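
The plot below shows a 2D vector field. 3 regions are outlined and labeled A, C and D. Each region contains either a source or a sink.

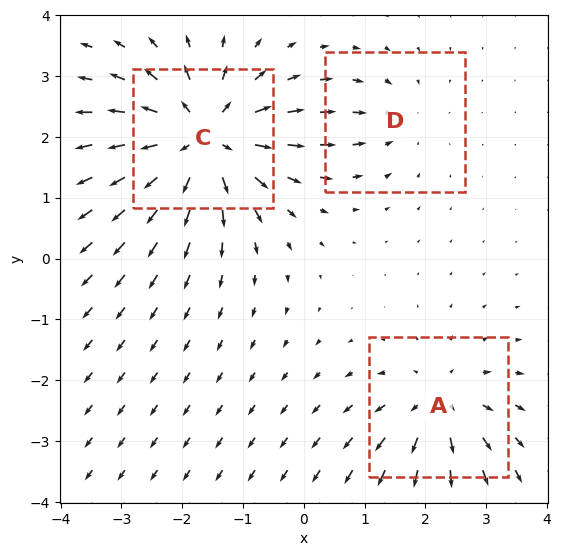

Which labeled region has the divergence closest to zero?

D

Divergence at each region's feature centre — A: about +4, C: about +6, D: about -2. Region D is closest to zero.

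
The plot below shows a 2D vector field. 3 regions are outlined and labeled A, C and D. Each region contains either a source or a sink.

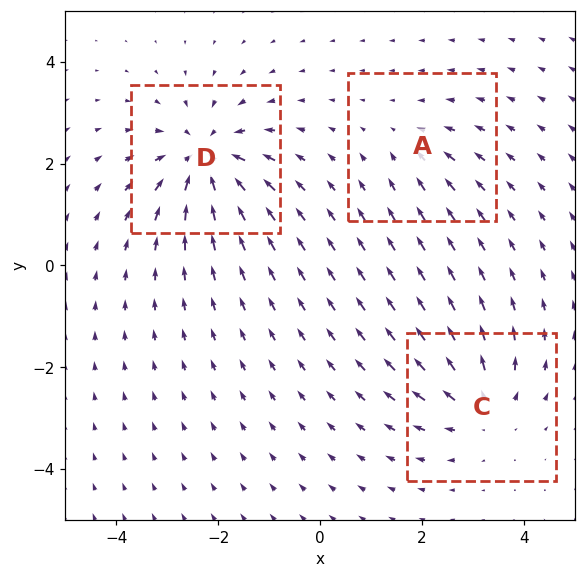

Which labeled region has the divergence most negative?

Divergence at each region's feature centre — A: about -2, C: about +4, D: about -5. Region D is most negative.

D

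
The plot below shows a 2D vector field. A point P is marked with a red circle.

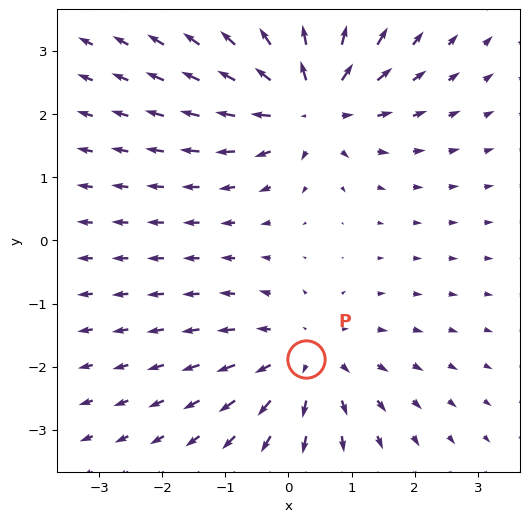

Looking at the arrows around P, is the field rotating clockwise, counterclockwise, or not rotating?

not rotating

Near P at (0.3, -1.9) the arrows show no circulation. The curl there is ≈0.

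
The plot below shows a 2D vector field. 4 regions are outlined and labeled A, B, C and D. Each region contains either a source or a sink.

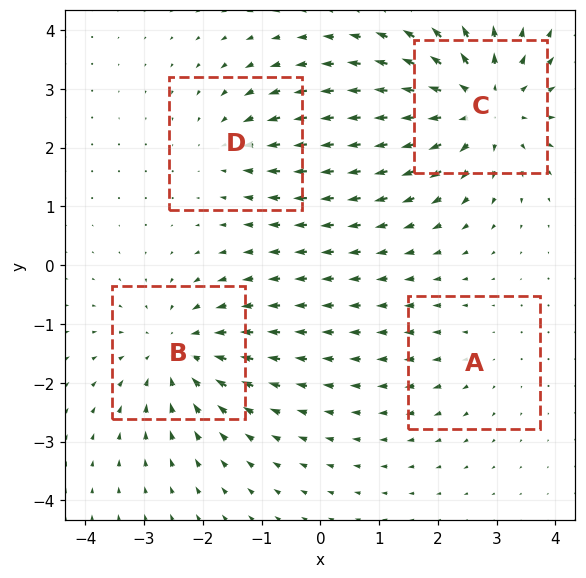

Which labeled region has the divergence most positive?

Divergence at each region's feature centre — A: about +2, B: about -5, C: about +6, D: about -3. Region C is most positive.

C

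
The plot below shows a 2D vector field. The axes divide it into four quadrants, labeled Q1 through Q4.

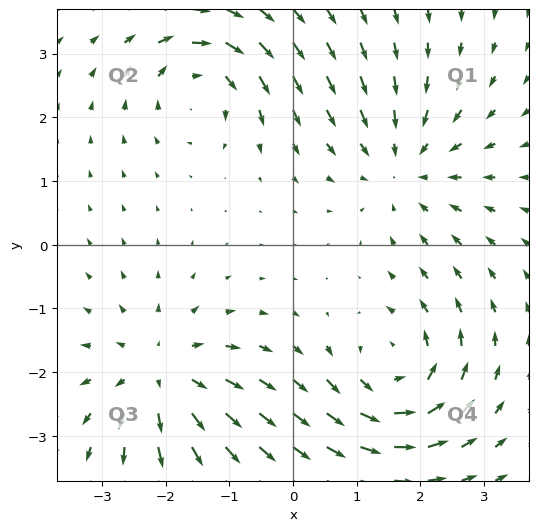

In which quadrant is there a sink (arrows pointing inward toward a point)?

Q1

The sink sits at approximately (1.7, 1.2), which lies in quadrant Q1. The divergence there is about -4, negative as expected for a sink.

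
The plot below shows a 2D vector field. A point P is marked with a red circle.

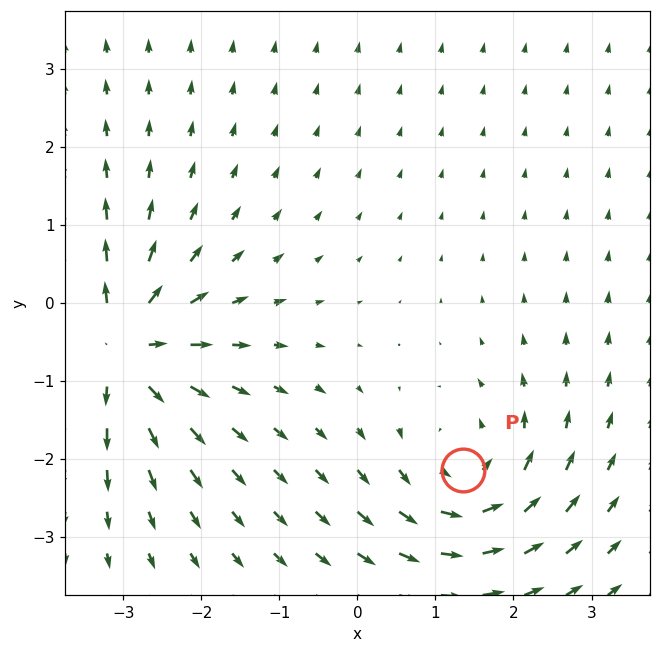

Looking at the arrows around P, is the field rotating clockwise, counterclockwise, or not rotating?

Near P at (1.4, -2.1) the arrows circulate counterclockwise. The curl (z-component) there is about +3; positive curl means counterclockwise rotation.

counterclockwise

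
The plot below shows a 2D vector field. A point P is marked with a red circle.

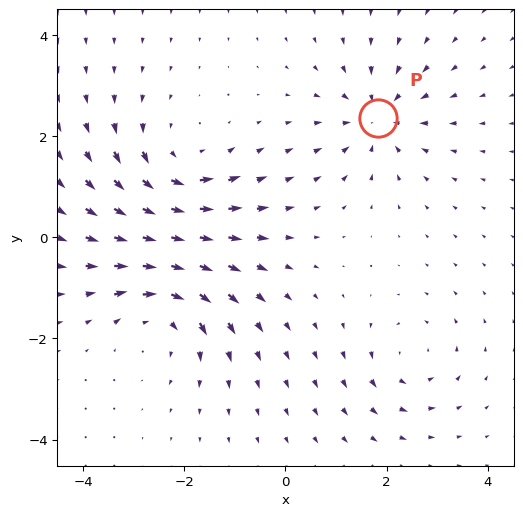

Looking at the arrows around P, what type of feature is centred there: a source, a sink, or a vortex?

At P (1.8, 2.4) the arrows converge inward. Divergence about -4, curl ≈0 — negative divergence with near-zero curl is a sink.

sink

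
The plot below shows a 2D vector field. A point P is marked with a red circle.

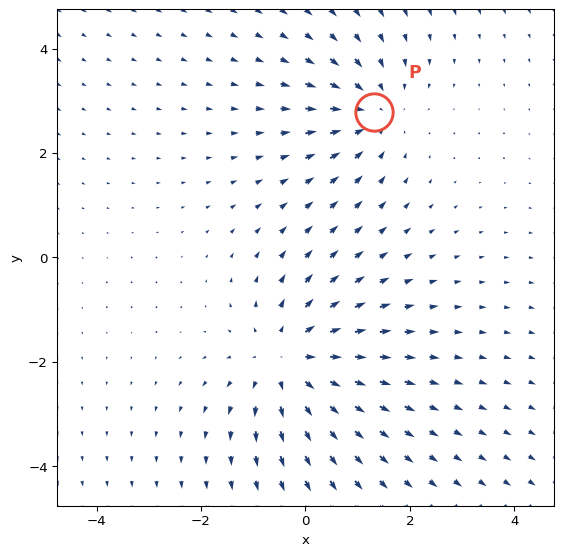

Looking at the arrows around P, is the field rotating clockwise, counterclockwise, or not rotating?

Near P at (1.3, 2.8) the arrows show no circulation. The curl there is ≈0.

not rotating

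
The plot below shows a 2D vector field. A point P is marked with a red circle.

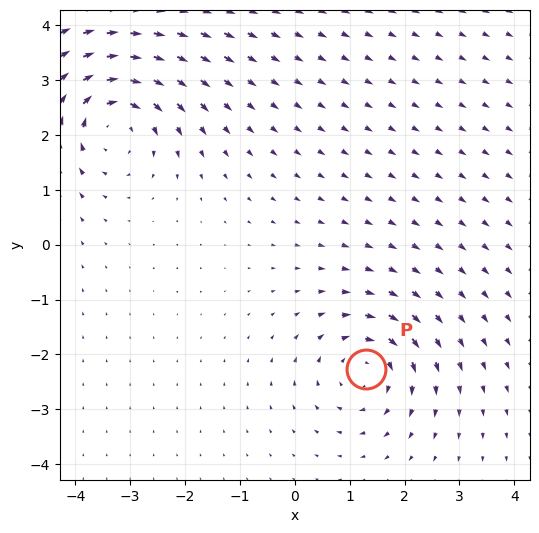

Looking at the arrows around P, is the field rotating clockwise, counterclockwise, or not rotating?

Near P at (1.3, -2.3) the arrows circulate clockwise. The curl (z-component) there is about -4; negative curl means clockwise rotation.

clockwise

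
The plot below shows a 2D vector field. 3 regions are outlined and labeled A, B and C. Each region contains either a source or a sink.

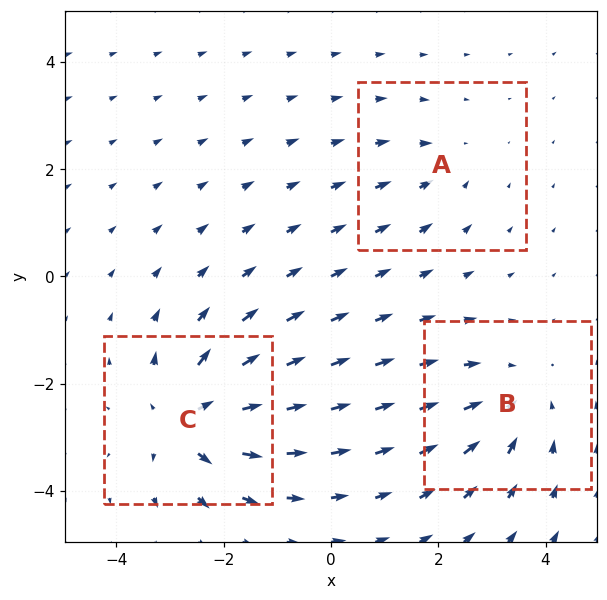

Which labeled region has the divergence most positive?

C

Divergence at each region's feature centre — A: about -2, B: about -3, C: about +5. Region C is most positive.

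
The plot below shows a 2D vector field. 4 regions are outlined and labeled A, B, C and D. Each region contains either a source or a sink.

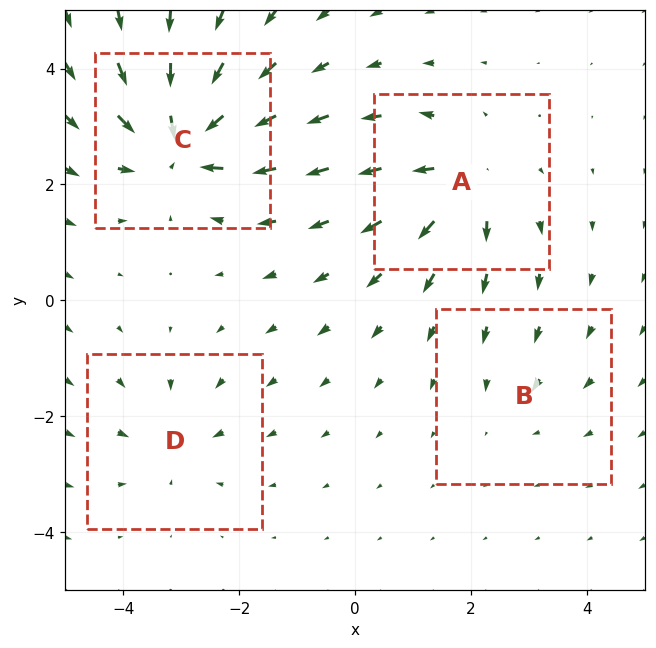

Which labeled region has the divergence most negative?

Divergence at each region's feature centre — A: about +6, B: about -3, C: about -9, D: about -4. Region C is most negative.

C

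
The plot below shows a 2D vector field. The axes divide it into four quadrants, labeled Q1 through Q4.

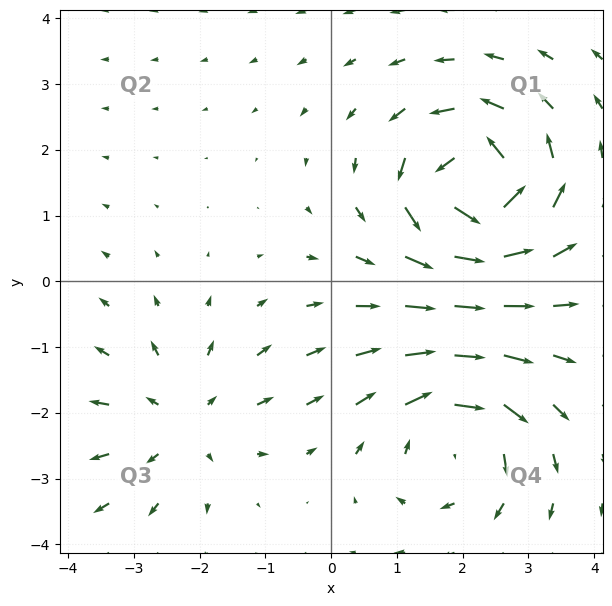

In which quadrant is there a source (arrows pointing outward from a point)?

Q3

The source sits at approximately (-2.3, -2.1), which lies in quadrant Q3. The divergence there is about +3, positive as expected for a source.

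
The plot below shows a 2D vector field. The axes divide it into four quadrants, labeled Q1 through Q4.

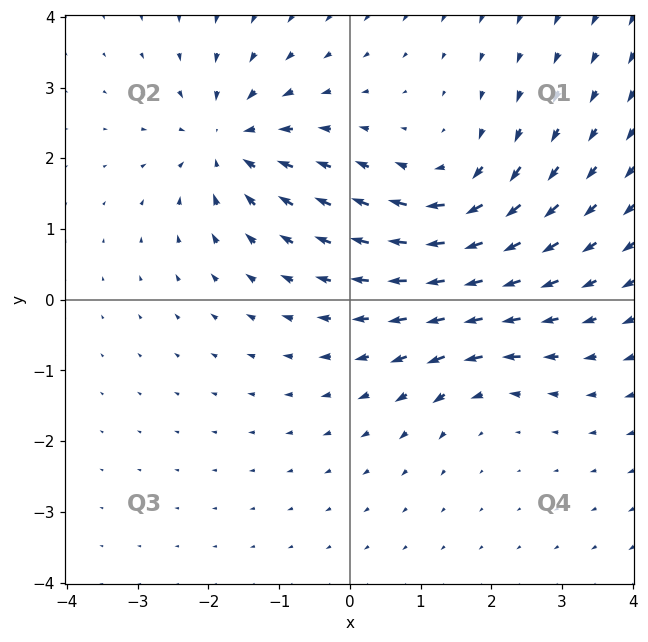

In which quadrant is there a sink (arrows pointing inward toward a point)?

Q2

The sink sits at approximately (-1.7, 2.2), which lies in quadrant Q2. The divergence there is about -6, negative as expected for a sink.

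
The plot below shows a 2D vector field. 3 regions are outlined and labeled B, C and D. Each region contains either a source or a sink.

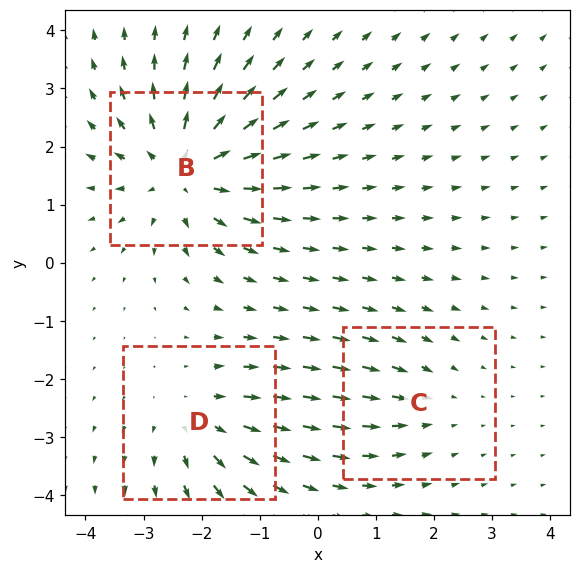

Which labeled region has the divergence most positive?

Divergence at each region's feature centre — B: about +5, C: about -2, D: about +3. Region B is most positive.

B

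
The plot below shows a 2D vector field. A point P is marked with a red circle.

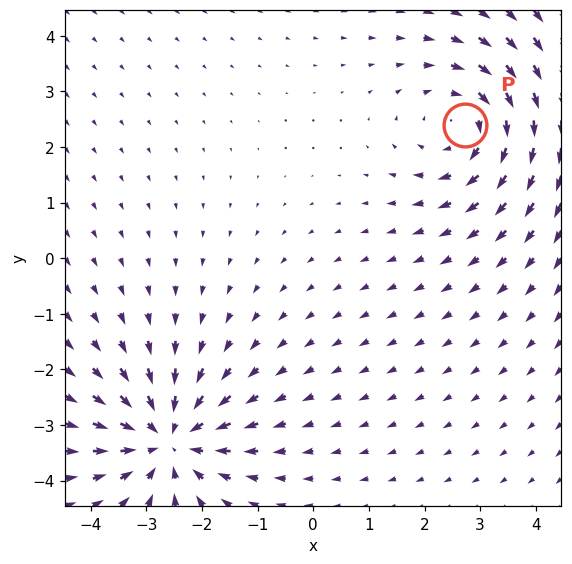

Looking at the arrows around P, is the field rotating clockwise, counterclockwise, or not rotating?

Near P at (2.7, 2.4) the arrows circulate clockwise. The curl (z-component) there is about -3; negative curl means clockwise rotation.

clockwise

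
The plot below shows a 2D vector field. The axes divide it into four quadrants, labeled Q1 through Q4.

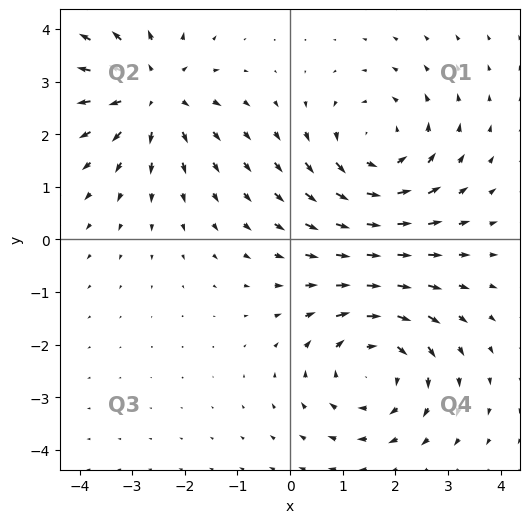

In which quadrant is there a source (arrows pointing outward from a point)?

The source sits at approximately (-2.6, 2.8), which lies in quadrant Q2. The divergence there is about +4, positive as expected for a source.

Q2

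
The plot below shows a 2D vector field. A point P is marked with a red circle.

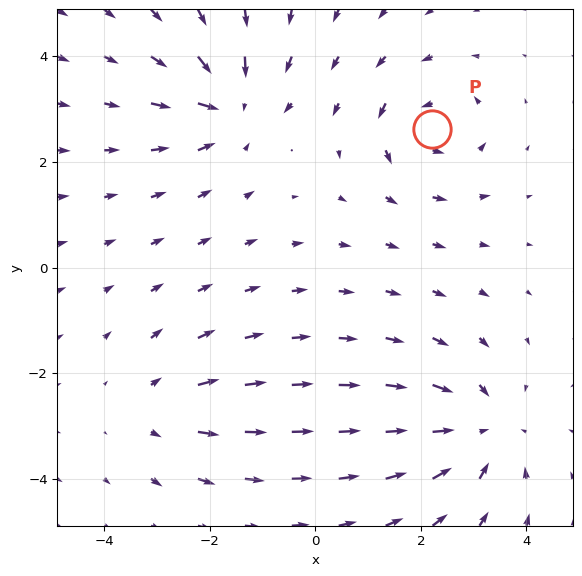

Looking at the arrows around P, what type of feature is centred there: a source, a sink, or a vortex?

At P (2.2, 2.6) the arrows circulate counterclockwise. Divergence ≈0, curl about +5 — near-zero divergence with nonzero curl is a vortex.

vortex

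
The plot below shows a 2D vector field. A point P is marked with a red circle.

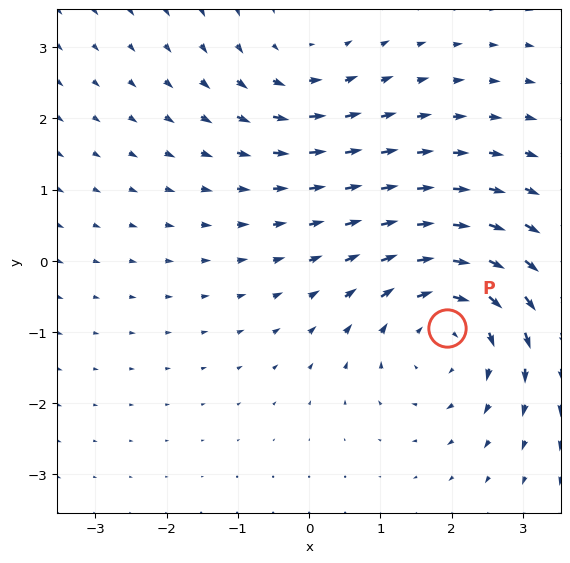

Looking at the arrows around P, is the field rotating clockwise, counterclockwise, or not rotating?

Near P at (1.9, -0.9) the arrows circulate clockwise. The curl (z-component) there is about -4; negative curl means clockwise rotation.

clockwise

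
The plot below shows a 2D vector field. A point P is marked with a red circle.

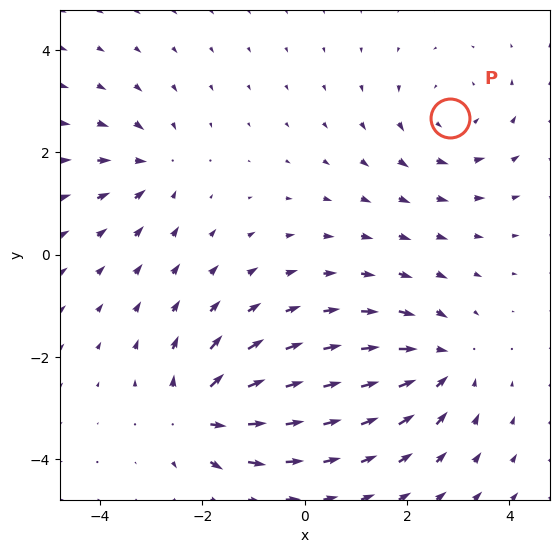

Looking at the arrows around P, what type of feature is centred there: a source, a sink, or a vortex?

At P (2.9, 2.7) the arrows circulate counterclockwise. Divergence ≈0, curl about +3 — near-zero divergence with nonzero curl is a vortex.

vortex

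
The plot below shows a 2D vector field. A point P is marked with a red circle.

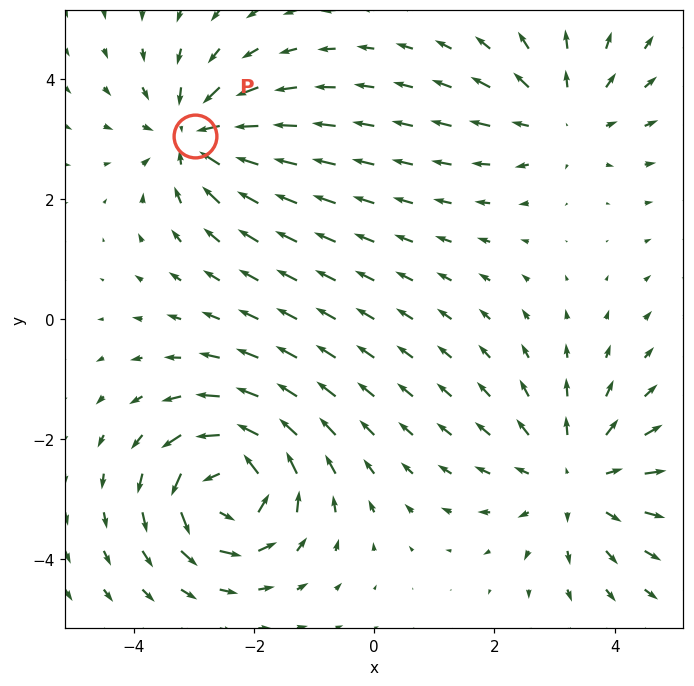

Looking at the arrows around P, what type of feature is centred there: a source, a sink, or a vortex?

At P (-3.0, 3.1) the arrows converge inward. Divergence about -5, curl ≈0 — negative divergence with near-zero curl is a sink.

sink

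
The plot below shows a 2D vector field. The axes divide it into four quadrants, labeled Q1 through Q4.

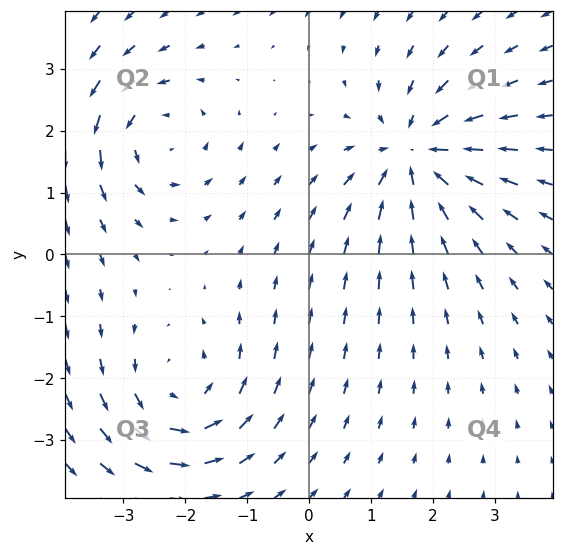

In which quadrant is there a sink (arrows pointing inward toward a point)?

Q1

The sink sits at approximately (1.7, 1.6), which lies in quadrant Q1. The divergence there is about -4, negative as expected for a sink.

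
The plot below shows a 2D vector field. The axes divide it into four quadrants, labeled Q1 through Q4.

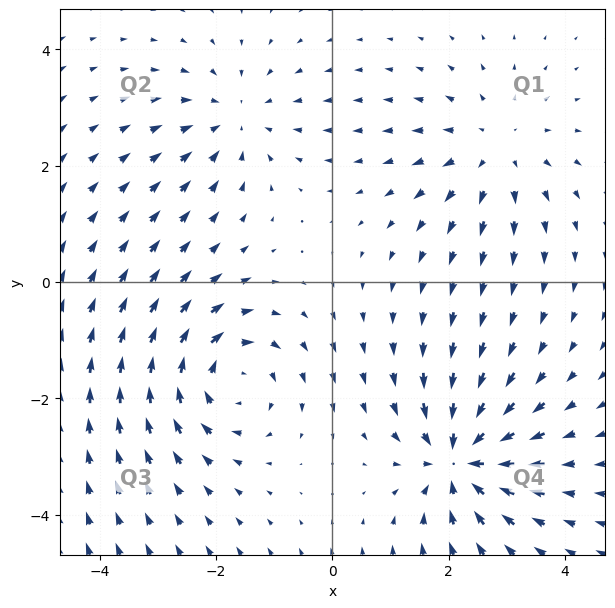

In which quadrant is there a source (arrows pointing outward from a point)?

Q1

The source sits at approximately (2.8, 2.3), which lies in quadrant Q1. The divergence there is about +4, positive as expected for a source.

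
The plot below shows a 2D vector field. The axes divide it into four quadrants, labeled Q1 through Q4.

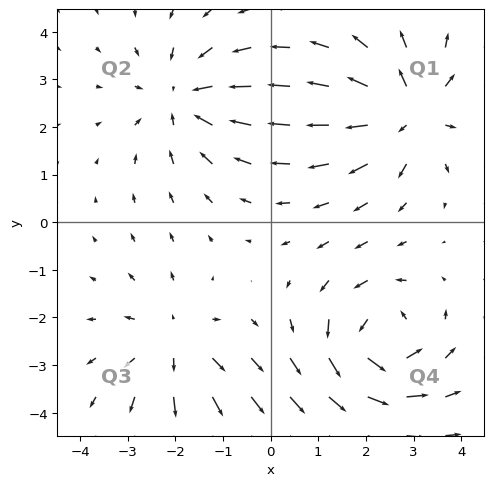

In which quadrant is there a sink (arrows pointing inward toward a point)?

Q2

The sink sits at approximately (-1.8, 2.6), which lies in quadrant Q2. The divergence there is about -4, negative as expected for a sink.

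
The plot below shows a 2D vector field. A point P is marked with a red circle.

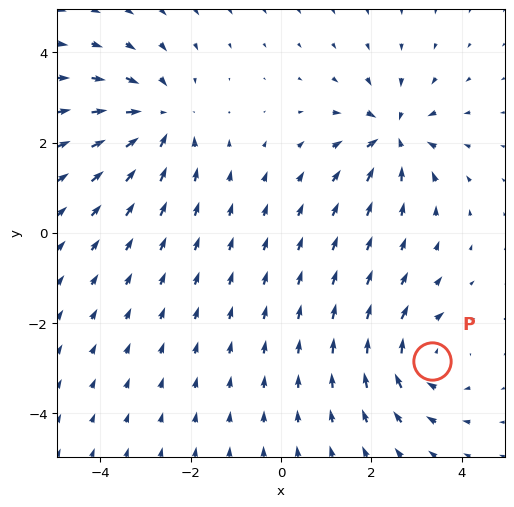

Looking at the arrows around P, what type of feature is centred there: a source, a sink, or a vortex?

vortex

At P (3.3, -2.8) the arrows circulate clockwise. Divergence ≈0, curl about -4 — near-zero divergence with nonzero curl is a vortex.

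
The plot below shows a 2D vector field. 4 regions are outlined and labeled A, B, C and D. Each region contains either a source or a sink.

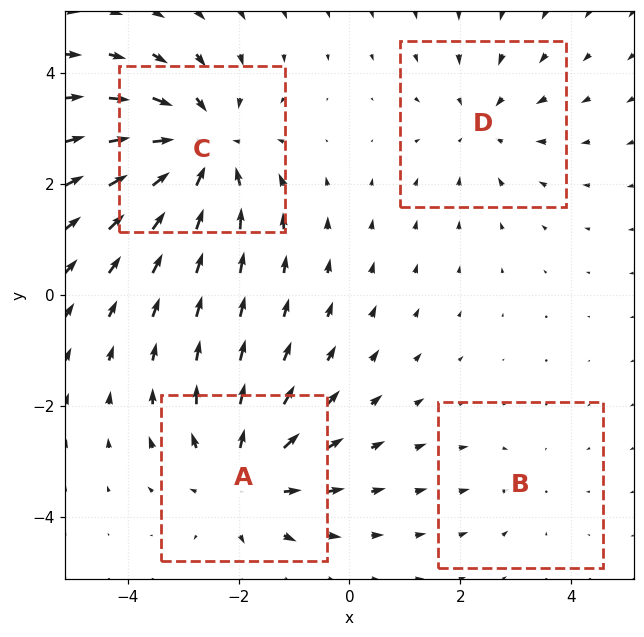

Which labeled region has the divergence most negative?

C

Divergence at each region's feature centre — A: about +4, B: about -2, C: about -6, D: about -3. Region C is most negative.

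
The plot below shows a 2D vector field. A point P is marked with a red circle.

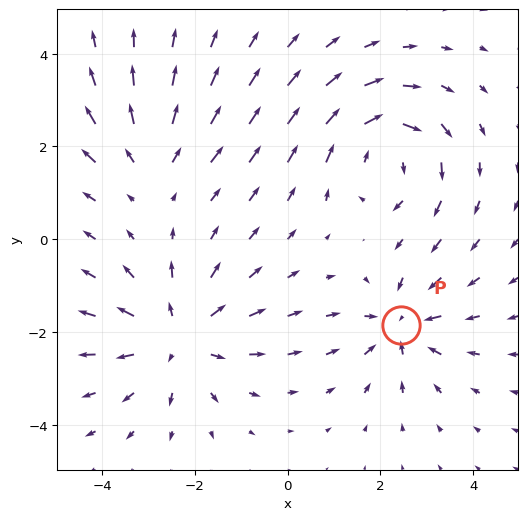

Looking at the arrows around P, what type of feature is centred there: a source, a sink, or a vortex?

sink

At P (2.4, -1.8) the arrows converge inward. Divergence about -4, curl ≈0 — negative divergence with near-zero curl is a sink.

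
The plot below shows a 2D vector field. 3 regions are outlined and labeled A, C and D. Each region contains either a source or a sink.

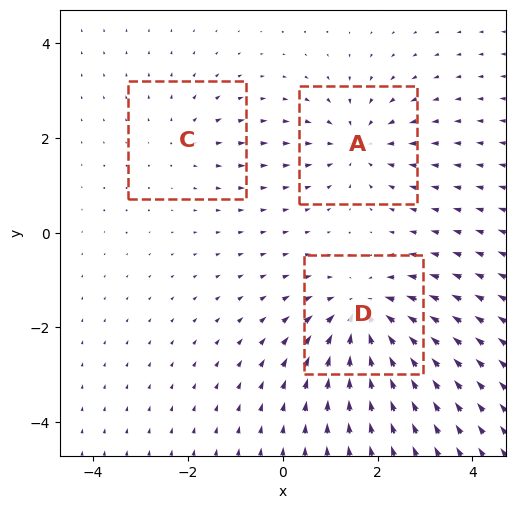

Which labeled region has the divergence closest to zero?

Divergence at each region's feature centre — A: about -3, C: about +2, D: about -5. Region C is closest to zero.

C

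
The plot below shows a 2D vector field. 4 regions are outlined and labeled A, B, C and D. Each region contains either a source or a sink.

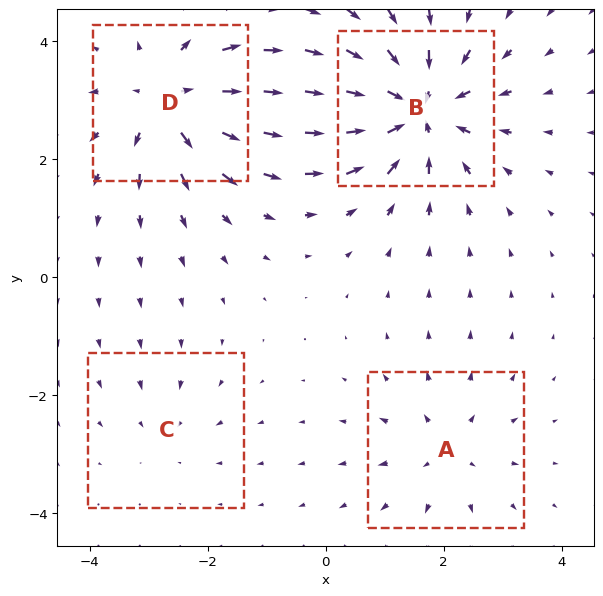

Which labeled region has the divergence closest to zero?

Divergence at each region's feature centre — A: about +3, B: about -7, C: about -2, D: about +6. Region C is closest to zero.

C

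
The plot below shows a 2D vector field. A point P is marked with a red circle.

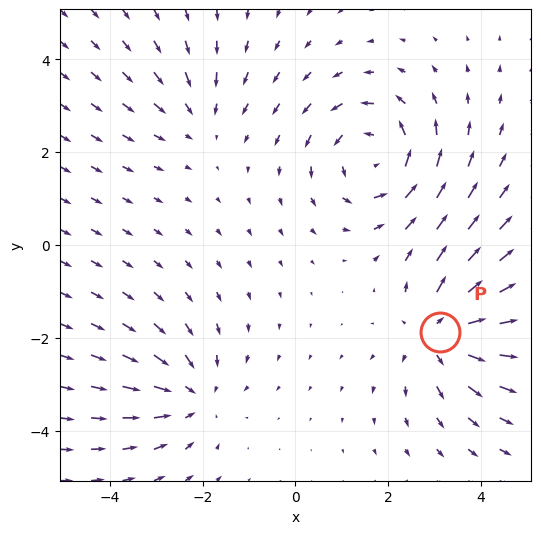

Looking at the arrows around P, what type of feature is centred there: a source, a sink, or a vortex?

At P (3.1, -1.9) the arrows spread outward. Divergence about +5, curl ≈0 — positive divergence with near-zero curl is a source.

source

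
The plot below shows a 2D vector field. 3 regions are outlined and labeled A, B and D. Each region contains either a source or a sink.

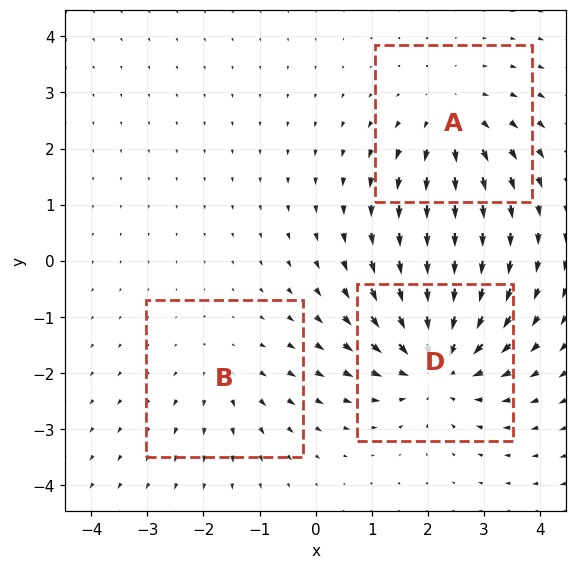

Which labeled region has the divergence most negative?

D

Divergence at each region's feature centre — A: about +3, B: about +2, D: about -5. Region D is most negative.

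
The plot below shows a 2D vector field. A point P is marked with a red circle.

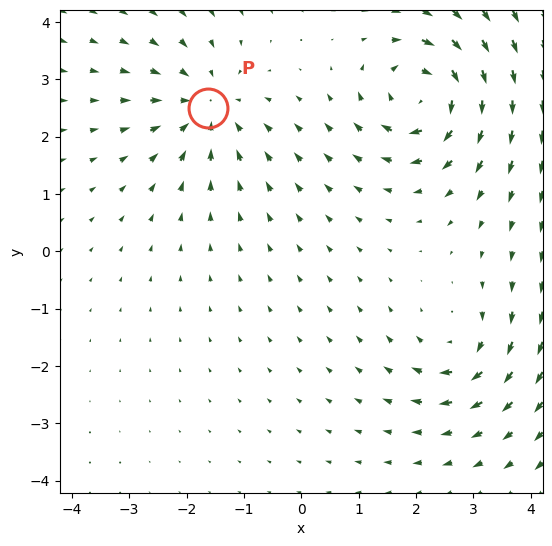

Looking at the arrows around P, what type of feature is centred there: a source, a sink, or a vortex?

sink

At P (-1.6, 2.5) the arrows converge inward. Divergence about -4, curl ≈0 — negative divergence with near-zero curl is a sink.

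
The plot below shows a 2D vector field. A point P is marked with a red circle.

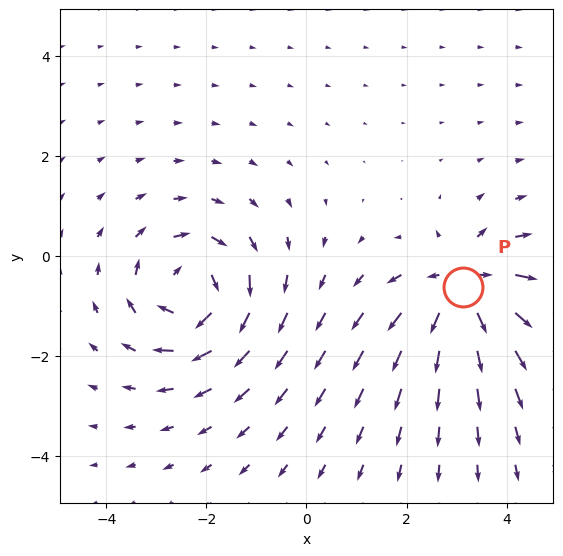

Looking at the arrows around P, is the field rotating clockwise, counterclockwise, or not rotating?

not rotating

Near P at (3.1, -0.6) the arrows show no circulation. The curl there is ≈0.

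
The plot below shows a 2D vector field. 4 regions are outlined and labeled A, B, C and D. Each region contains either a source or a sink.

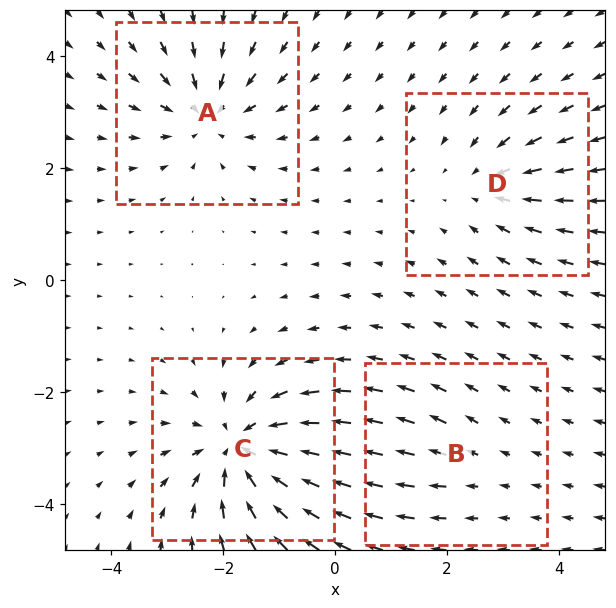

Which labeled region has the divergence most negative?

Divergence at each region's feature centre — A: about -5, B: about +2, C: about -7, D: about -4. Region C is most negative.

C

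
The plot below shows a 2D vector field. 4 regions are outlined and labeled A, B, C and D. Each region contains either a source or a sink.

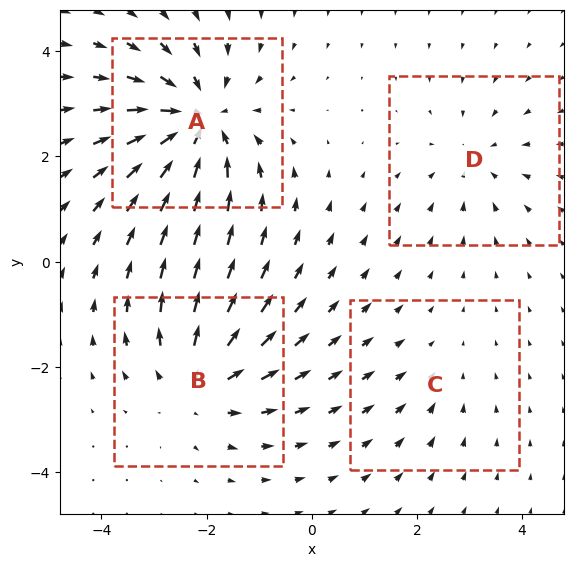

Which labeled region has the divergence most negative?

Divergence at each region's feature centre — A: about -6, B: about +4, C: about -2, D: about -3. Region A is most negative.

A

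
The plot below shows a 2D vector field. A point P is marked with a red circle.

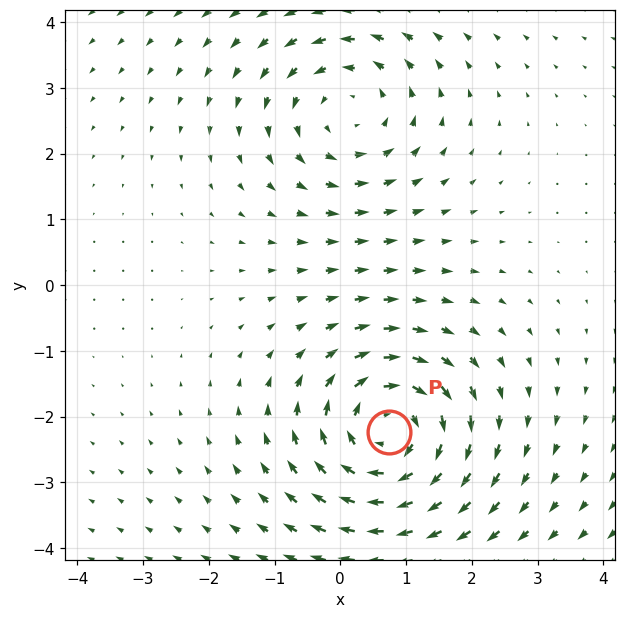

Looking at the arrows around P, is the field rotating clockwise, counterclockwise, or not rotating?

clockwise

Near P at (0.7, -2.2) the arrows circulate clockwise. The curl (z-component) there is about -5; negative curl means clockwise rotation.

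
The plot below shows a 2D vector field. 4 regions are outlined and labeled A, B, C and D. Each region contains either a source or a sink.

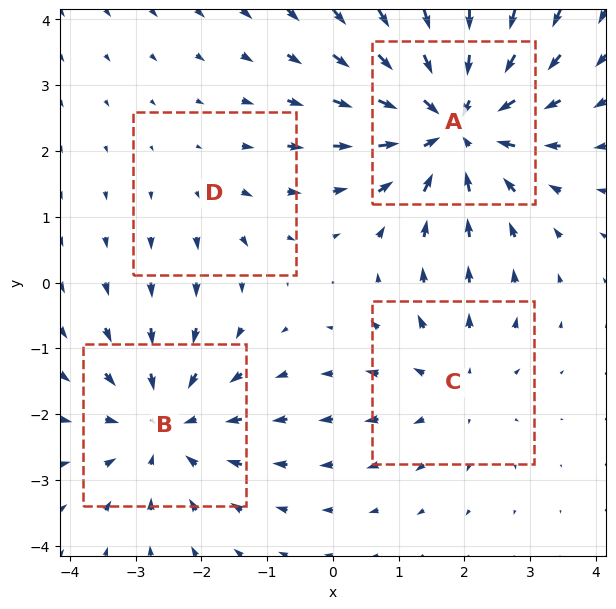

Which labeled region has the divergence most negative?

Divergence at each region's feature centre — A: about -6, B: about -4, C: about +3, D: about +2. Region A is most negative.

A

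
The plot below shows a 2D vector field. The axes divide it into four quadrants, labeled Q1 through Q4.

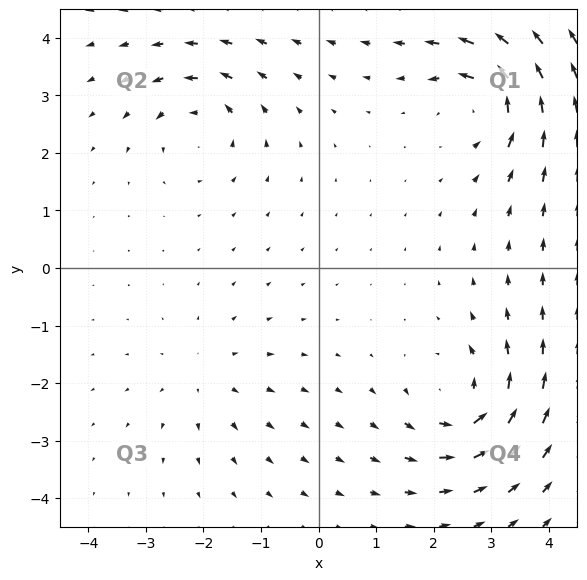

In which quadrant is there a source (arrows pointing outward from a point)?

Q3

The source sits at approximately (-1.9, -1.9), which lies in quadrant Q3. The divergence there is about +2, positive as expected for a source.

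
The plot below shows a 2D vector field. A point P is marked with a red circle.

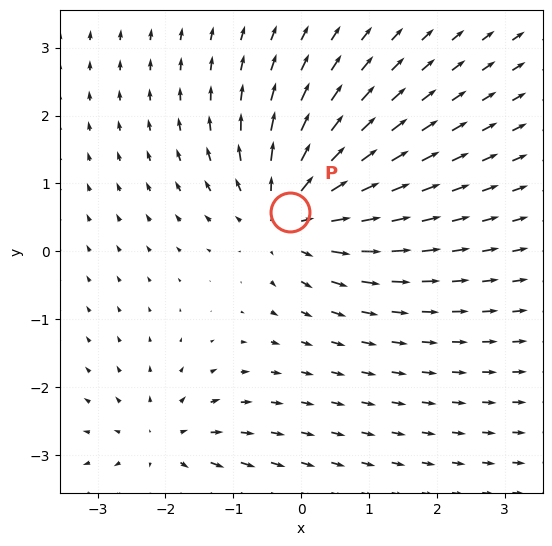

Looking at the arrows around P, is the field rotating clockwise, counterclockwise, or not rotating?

Near P at (-0.2, 0.6) the arrows show no circulation. The curl there is ≈0.

not rotating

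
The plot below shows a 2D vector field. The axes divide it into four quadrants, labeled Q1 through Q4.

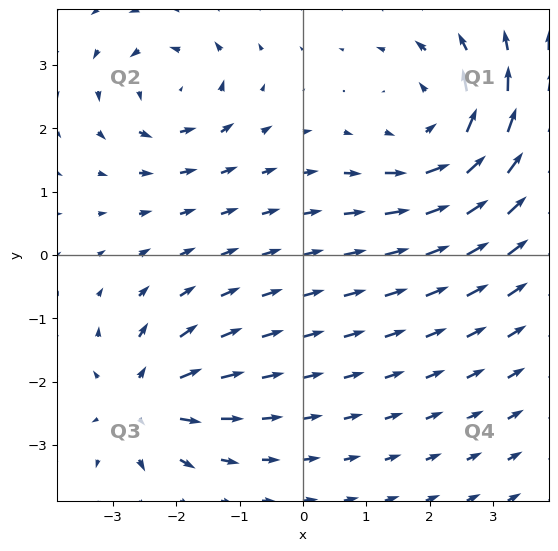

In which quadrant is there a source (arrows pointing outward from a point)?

The source sits at approximately (-2.5, -2.3), which lies in quadrant Q3. The divergence there is about +4, positive as expected for a source.

Q3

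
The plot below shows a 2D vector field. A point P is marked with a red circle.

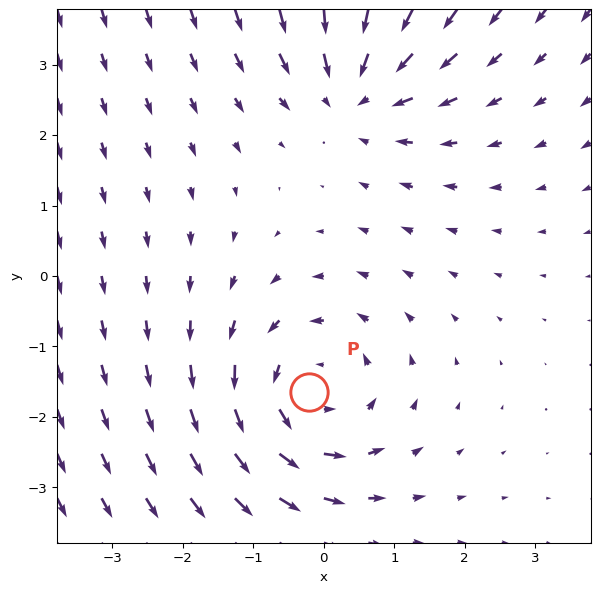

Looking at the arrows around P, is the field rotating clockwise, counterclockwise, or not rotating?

Near P at (-0.2, -1.7) the arrows circulate counterclockwise. The curl (z-component) there is about +3; positive curl means counterclockwise rotation.

counterclockwise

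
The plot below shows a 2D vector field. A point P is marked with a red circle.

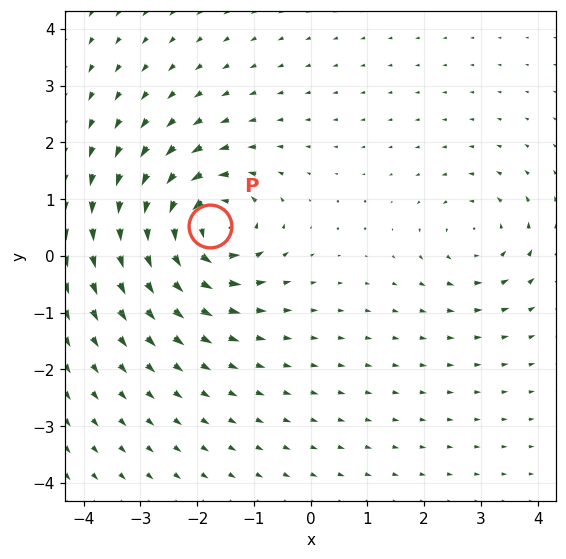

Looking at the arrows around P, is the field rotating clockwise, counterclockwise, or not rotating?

counterclockwise

Near P at (-1.8, 0.5) the arrows circulate counterclockwise. The curl (z-component) there is about +7; positive curl means counterclockwise rotation.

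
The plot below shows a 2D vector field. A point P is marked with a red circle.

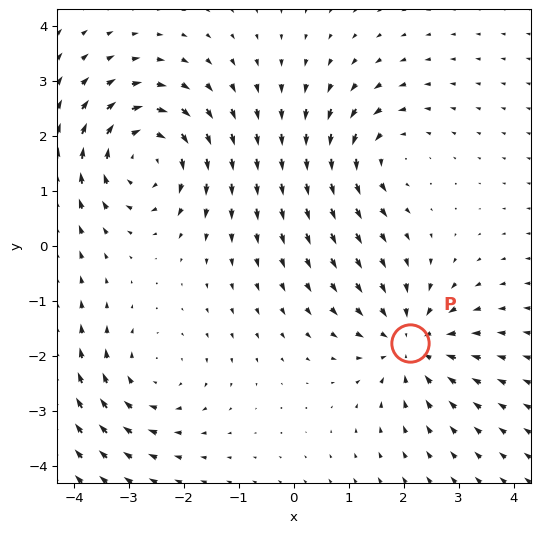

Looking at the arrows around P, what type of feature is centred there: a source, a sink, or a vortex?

sink

At P (2.1, -1.8) the arrows converge inward. Divergence about -4, curl ≈0 — negative divergence with near-zero curl is a sink.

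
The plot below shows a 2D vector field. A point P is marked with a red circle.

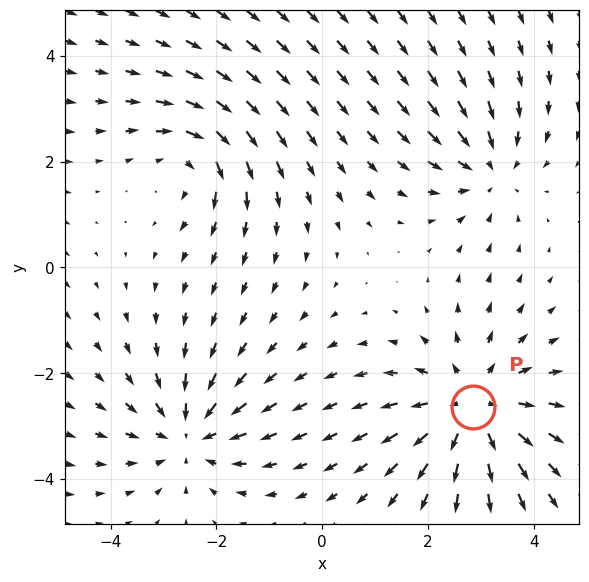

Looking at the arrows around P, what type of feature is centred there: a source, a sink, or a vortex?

source

At P (2.8, -2.6) the arrows spread outward. Divergence about +4, curl ≈0 — positive divergence with near-zero curl is a source.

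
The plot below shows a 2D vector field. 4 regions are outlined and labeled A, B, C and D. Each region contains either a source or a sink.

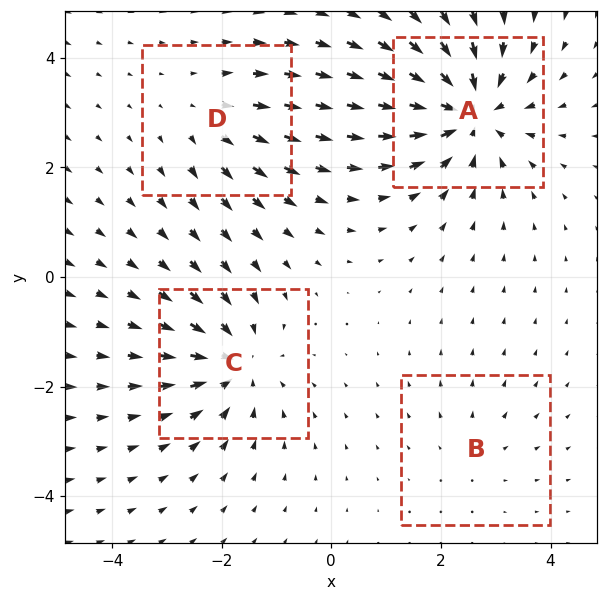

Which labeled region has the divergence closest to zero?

Divergence at each region's feature centre — A: about -7, B: about +2, C: about -5, D: about +3. Region B is closest to zero.

B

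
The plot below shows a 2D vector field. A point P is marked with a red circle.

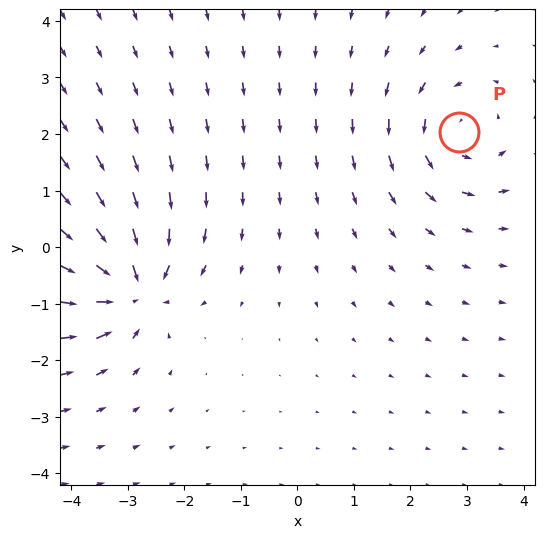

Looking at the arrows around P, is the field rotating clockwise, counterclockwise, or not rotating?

counterclockwise

Near P at (2.9, 2.0) the arrows circulate counterclockwise. The curl (z-component) there is about +3; positive curl means counterclockwise rotation.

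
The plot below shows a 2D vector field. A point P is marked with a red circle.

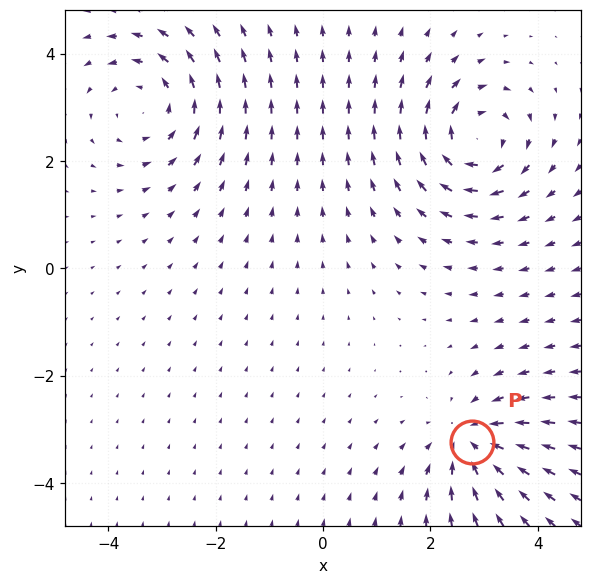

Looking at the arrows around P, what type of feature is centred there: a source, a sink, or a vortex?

sink

At P (2.8, -3.2) the arrows converge inward. Divergence about -5, curl ≈0 — negative divergence with near-zero curl is a sink.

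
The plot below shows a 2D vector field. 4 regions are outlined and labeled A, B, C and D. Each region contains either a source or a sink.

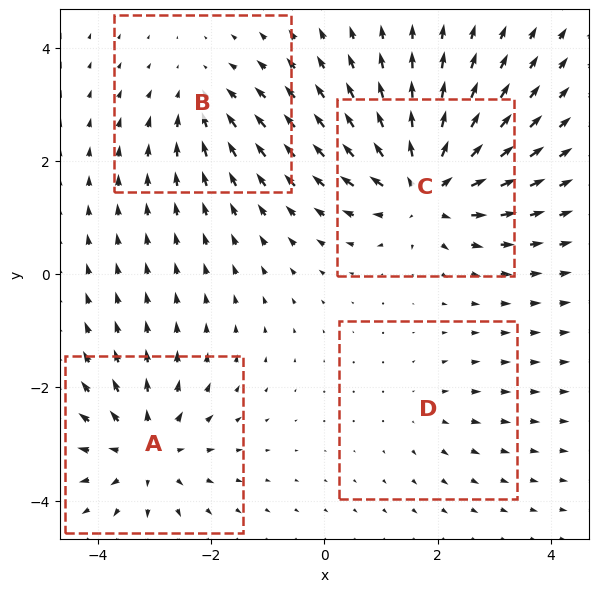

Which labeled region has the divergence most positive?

C

Divergence at each region's feature centre — A: about +5, B: about -3, C: about +7, D: about +2. Region C is most positive.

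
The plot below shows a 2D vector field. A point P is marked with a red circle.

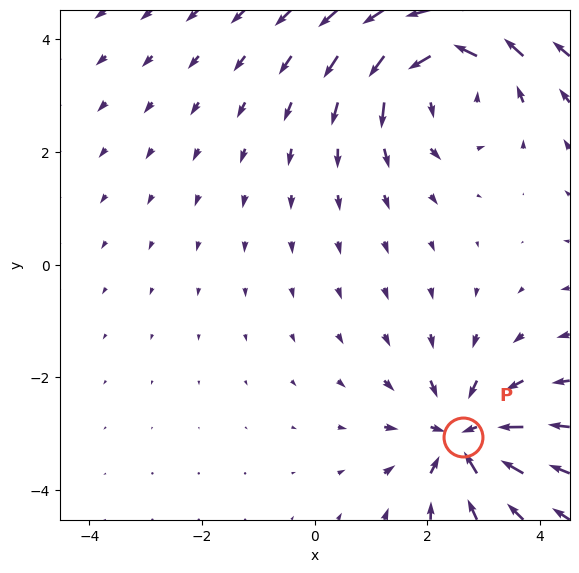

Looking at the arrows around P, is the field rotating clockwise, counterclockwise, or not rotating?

not rotating

Near P at (2.6, -3.1) the arrows show no circulation. The curl there is ≈0.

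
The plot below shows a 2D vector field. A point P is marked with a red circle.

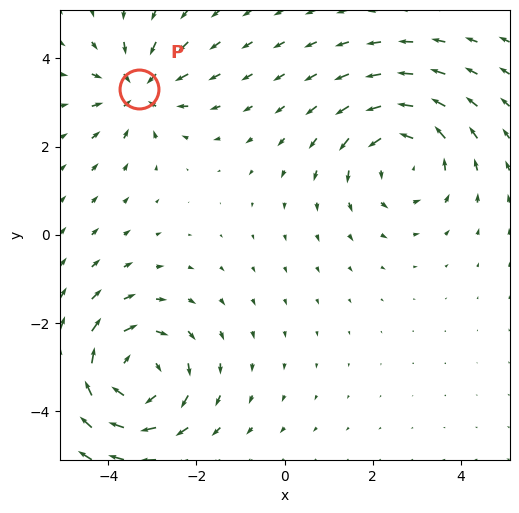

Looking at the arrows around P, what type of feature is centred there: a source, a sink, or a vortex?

At P (-3.3, 3.3) the arrows converge inward. Divergence about -4, curl ≈0 — negative divergence with near-zero curl is a sink.

sink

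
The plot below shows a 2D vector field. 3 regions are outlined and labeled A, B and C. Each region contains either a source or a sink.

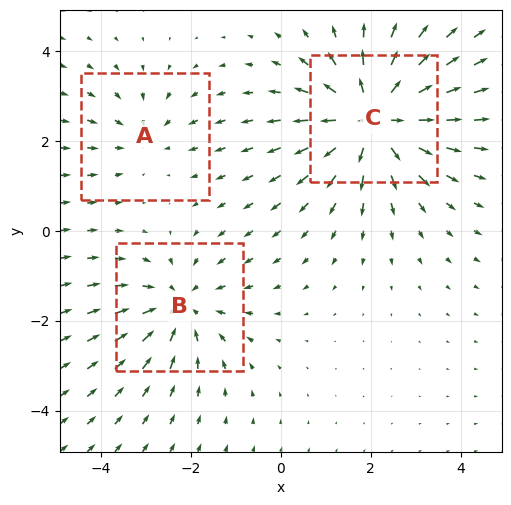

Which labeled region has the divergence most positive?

Divergence at each region's feature centre — A: about -2, B: about -3, C: about +4. Region C is most positive.

C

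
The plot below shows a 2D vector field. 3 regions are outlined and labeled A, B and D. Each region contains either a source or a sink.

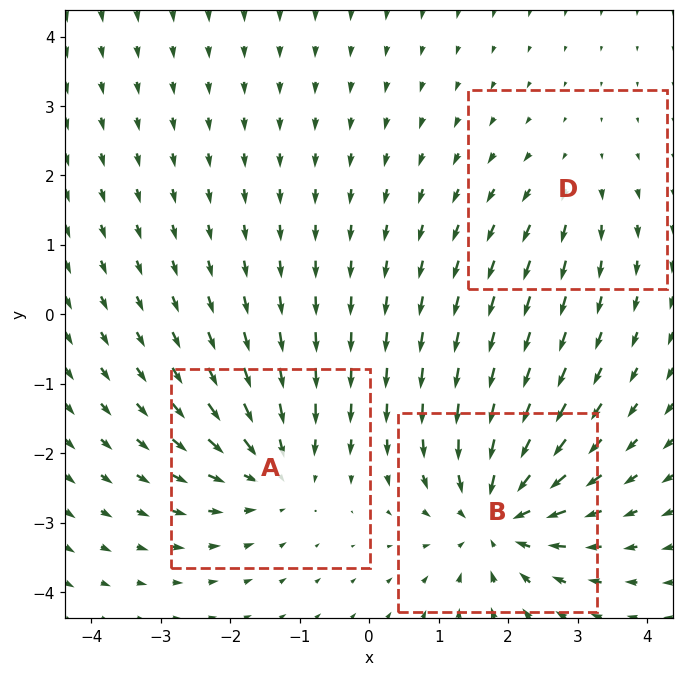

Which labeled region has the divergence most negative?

Divergence at each region's feature centre — A: about -3, B: about -5, D: about +2. Region B is most negative.

B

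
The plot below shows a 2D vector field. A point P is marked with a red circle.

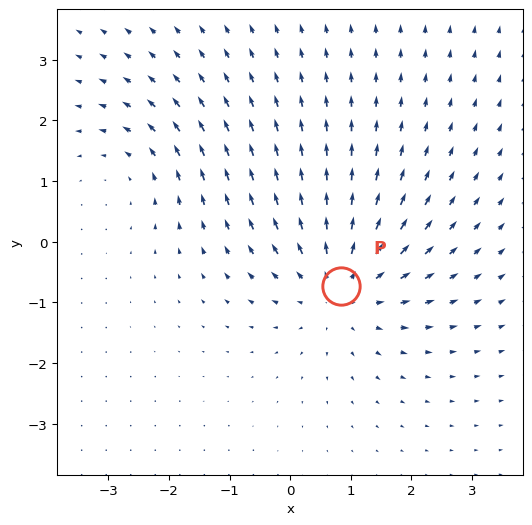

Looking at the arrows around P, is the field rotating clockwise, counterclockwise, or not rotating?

not rotating

Near P at (0.8, -0.7) the arrows show no circulation. The curl there is ≈0.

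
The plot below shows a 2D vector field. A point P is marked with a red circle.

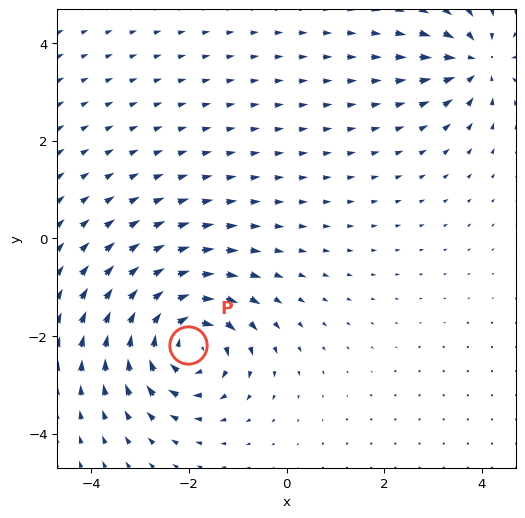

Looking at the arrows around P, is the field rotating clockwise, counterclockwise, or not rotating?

clockwise

Near P at (-2.0, -2.2) the arrows circulate clockwise. The curl (z-component) there is about -5; negative curl means clockwise rotation.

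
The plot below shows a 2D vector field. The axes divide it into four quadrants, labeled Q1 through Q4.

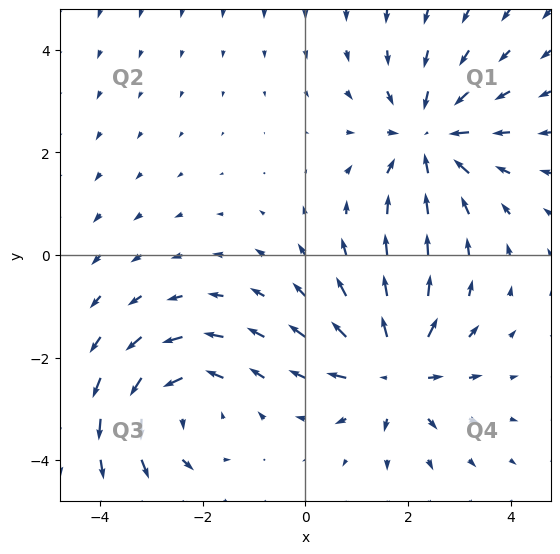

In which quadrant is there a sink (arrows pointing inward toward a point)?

The sink sits at approximately (2.4, 2.3), which lies in quadrant Q1. The divergence there is about -3, negative as expected for a sink.

Q1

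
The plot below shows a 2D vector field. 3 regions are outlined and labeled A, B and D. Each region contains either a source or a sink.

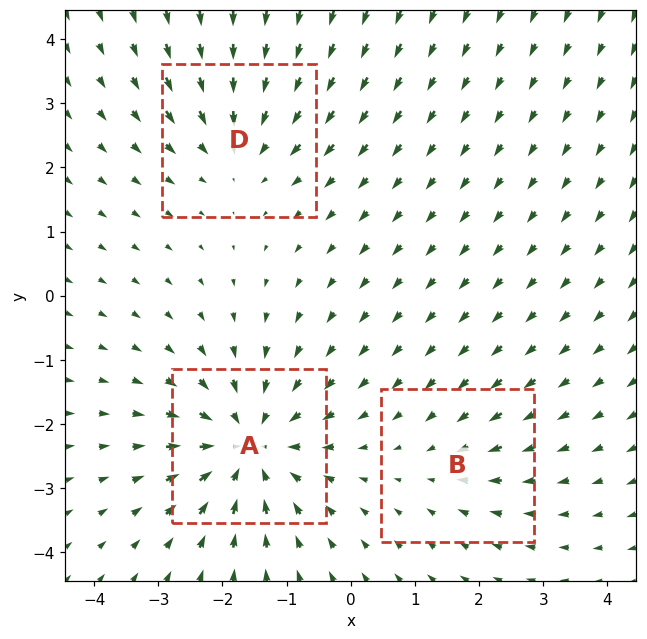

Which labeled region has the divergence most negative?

Divergence at each region's feature centre — A: about -5, B: about -2, D: about -3. Region A is most negative.

A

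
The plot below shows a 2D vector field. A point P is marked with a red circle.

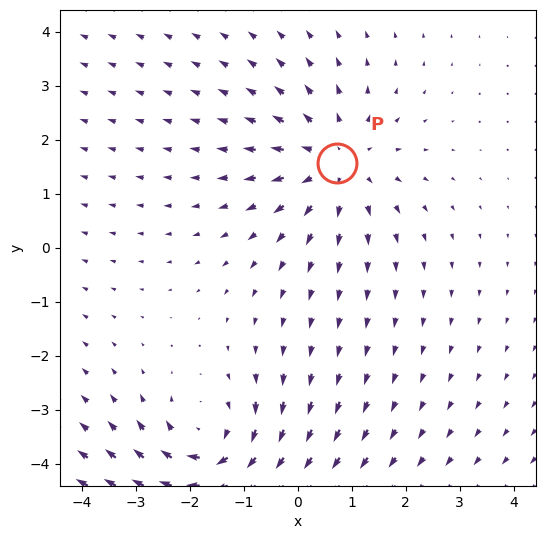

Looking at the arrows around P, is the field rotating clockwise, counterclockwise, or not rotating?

not rotating

Near P at (0.7, 1.6) the arrows show no circulation. The curl there is ≈0.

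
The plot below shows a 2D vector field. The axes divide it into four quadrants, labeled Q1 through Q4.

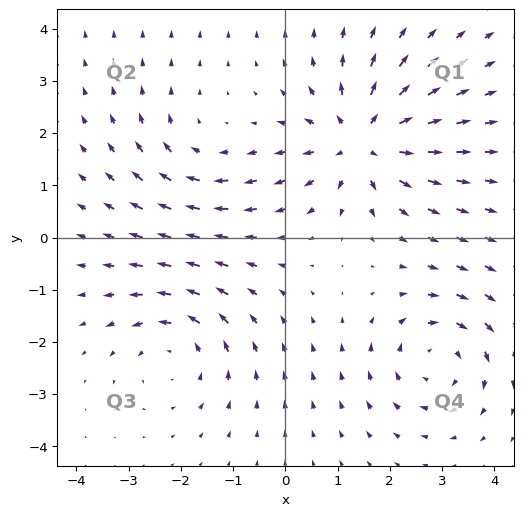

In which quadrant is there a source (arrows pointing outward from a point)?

The source sits at approximately (1.5, 1.9), which lies in quadrant Q1. The divergence there is about +5, positive as expected for a source.

Q1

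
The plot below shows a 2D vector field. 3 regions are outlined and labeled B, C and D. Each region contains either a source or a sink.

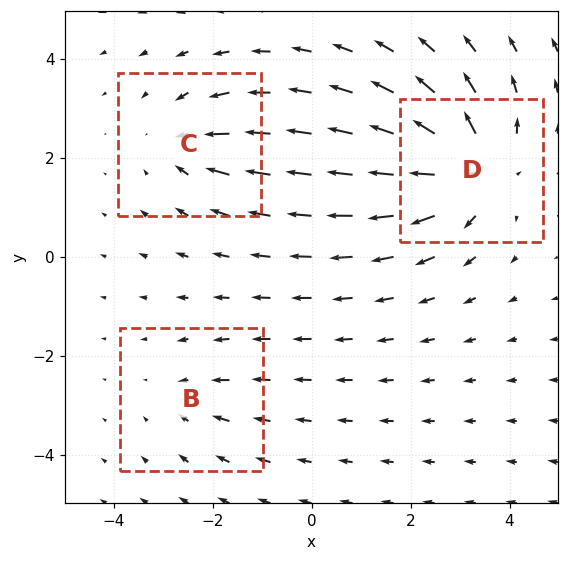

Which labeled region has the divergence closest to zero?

B

Divergence at each region's feature centre — B: about -2, C: about -3, D: about +5. Region B is closest to zero.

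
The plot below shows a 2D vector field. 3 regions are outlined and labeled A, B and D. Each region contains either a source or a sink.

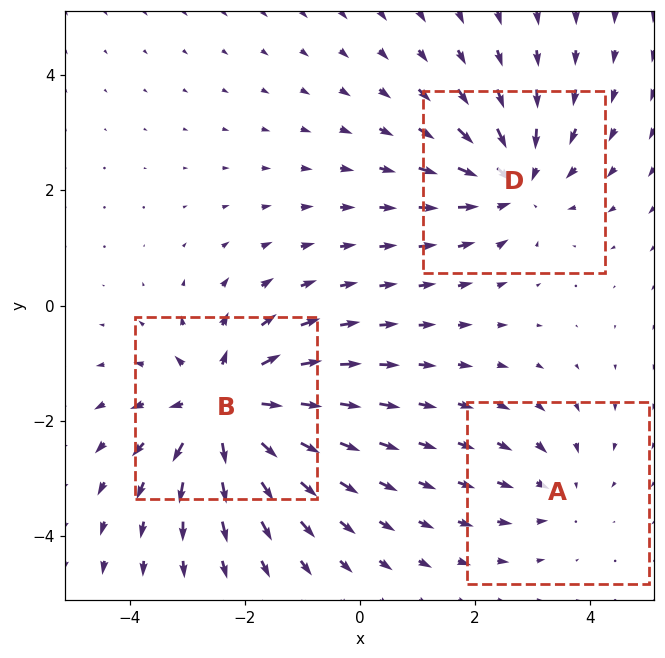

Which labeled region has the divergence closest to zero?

Divergence at each region's feature centre — A: about -2, B: about +5, D: about -3. Region A is closest to zero.

A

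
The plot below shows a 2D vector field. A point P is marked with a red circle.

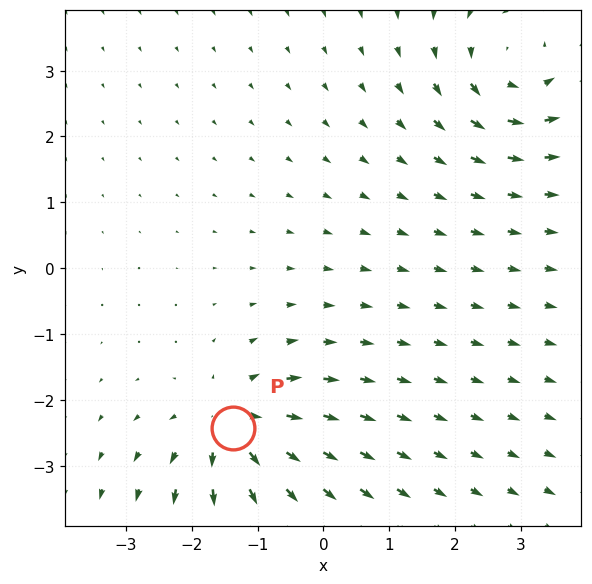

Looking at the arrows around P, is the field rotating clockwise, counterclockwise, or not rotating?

Near P at (-1.4, -2.4) the arrows show no circulation. The curl there is ≈0.

not rotating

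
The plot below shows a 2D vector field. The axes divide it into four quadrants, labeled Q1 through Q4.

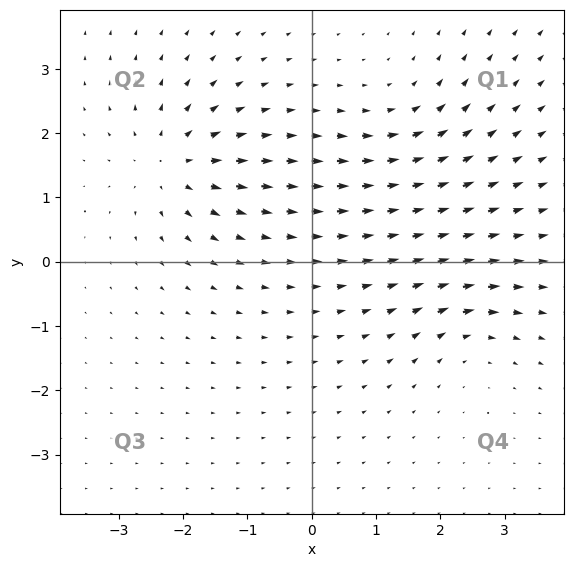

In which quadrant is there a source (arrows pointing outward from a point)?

The source sits at approximately (-2.2, 1.5), which lies in quadrant Q2. The divergence there is about +6, positive as expected for a source.

Q2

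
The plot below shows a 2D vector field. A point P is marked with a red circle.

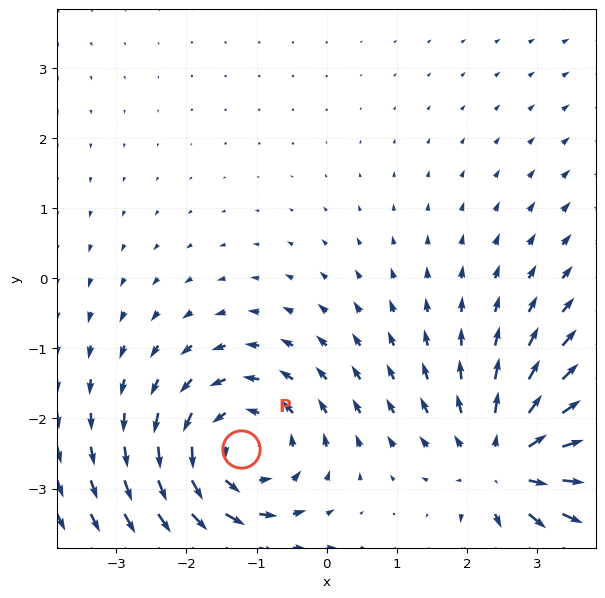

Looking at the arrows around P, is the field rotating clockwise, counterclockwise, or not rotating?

Near P at (-1.2, -2.4) the arrows circulate counterclockwise. The curl (z-component) there is about +4; positive curl means counterclockwise rotation.

counterclockwise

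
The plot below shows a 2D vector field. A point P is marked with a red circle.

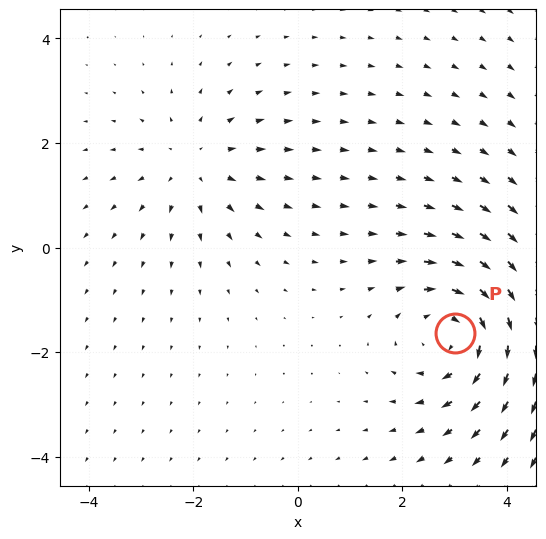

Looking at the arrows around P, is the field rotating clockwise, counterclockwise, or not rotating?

Near P at (3.0, -1.6) the arrows circulate clockwise. The curl (z-component) there is about -4; negative curl means clockwise rotation.

clockwise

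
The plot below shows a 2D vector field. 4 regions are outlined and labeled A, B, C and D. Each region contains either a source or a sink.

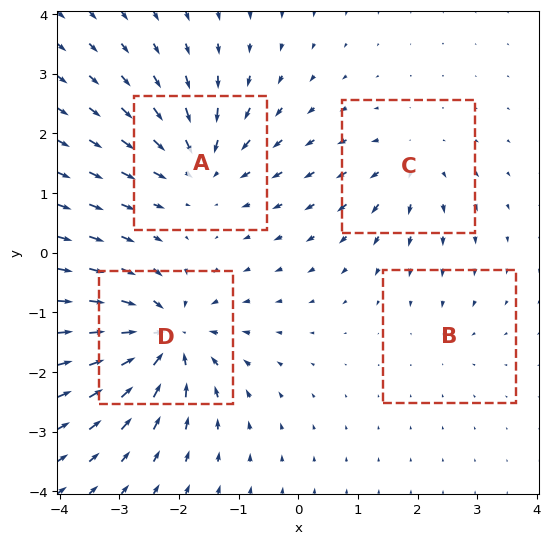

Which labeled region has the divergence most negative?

D

Divergence at each region's feature centre — A: about -6, B: about -2, C: about +4, D: about -8. Region D is most negative.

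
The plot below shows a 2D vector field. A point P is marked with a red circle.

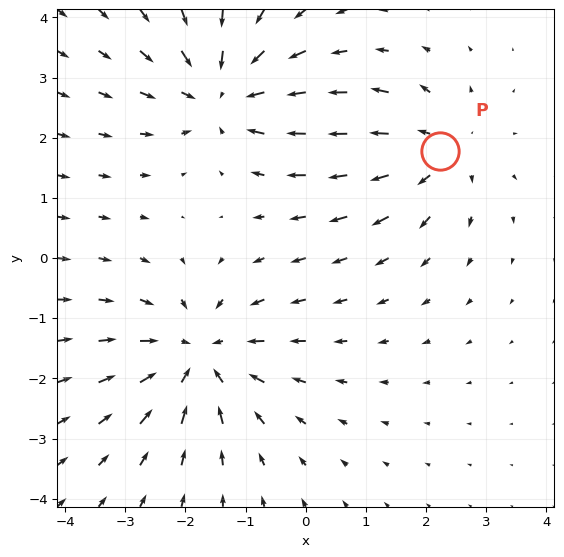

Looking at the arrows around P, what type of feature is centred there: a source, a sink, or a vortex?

At P (2.2, 1.8) the arrows spread outward. Divergence about +3, curl ≈0 — positive divergence with near-zero curl is a source.

source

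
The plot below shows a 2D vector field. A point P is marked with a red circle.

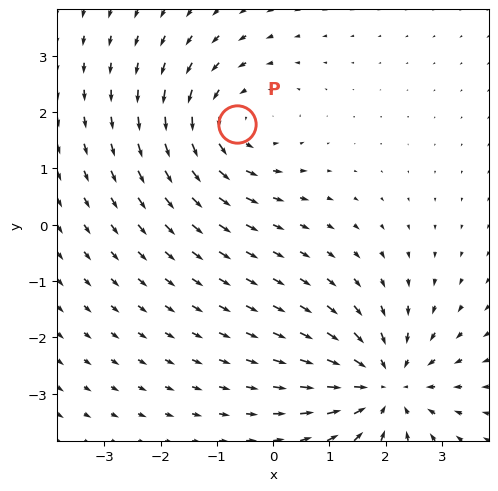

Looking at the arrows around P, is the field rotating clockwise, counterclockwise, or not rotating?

Near P at (-0.6, 1.8) the arrows circulate counterclockwise. The curl (z-component) there is about +3; positive curl means counterclockwise rotation.

counterclockwise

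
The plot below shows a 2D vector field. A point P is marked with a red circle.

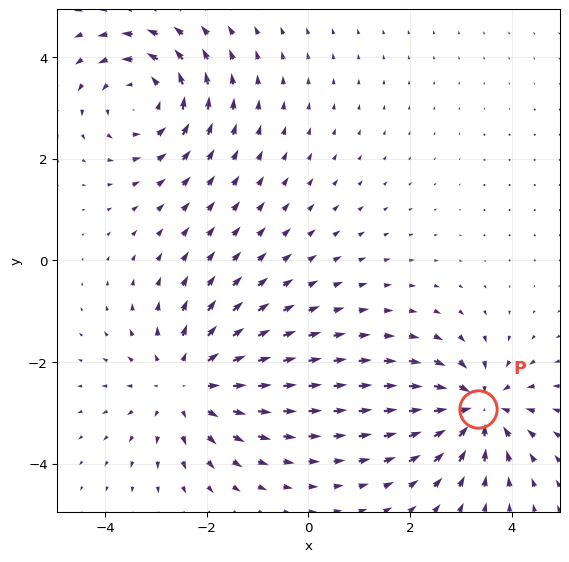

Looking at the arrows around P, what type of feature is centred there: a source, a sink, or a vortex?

sink

At P (3.3, -2.9) the arrows converge inward. Divergence about -5, curl ≈0 — negative divergence with near-zero curl is a sink.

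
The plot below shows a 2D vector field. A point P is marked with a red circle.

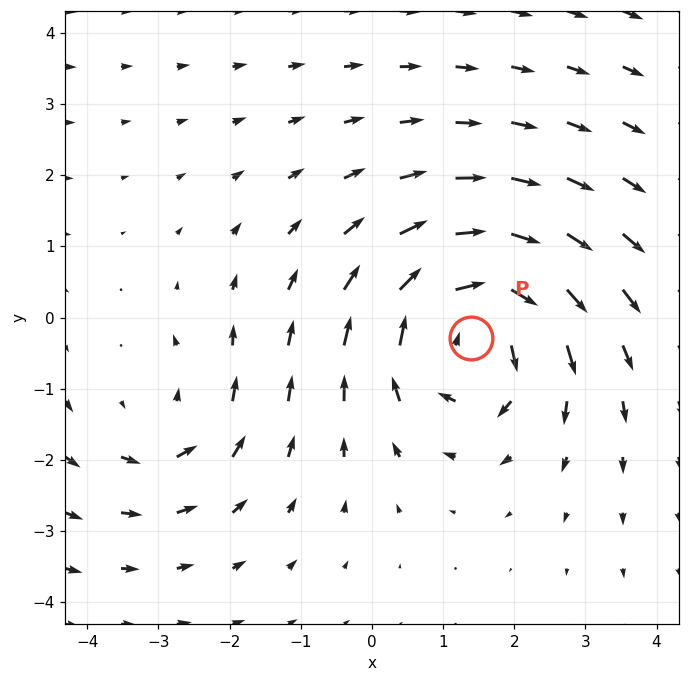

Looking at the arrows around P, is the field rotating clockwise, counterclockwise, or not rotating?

Near P at (1.4, -0.3) the arrows circulate clockwise. The curl (z-component) there is about -5; negative curl means clockwise rotation.

clockwise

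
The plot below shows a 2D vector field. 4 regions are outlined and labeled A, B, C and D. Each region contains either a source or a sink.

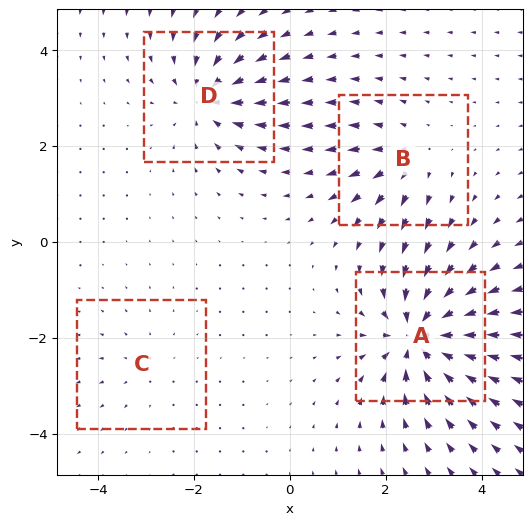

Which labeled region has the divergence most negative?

A

Divergence at each region's feature centre — A: about -8, B: about +4, C: about +2, D: about -6. Region A is most negative.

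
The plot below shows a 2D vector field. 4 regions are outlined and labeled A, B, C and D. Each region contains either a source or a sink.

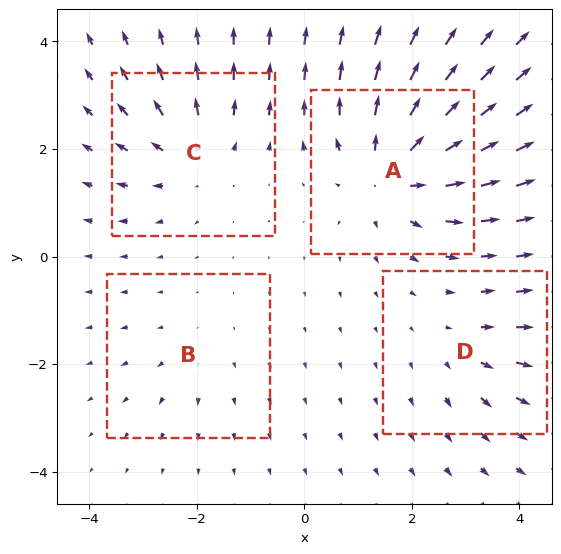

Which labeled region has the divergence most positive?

A

Divergence at each region's feature centre — A: about +7, B: about +2, C: about +4, D: about +3. Region A is most positive.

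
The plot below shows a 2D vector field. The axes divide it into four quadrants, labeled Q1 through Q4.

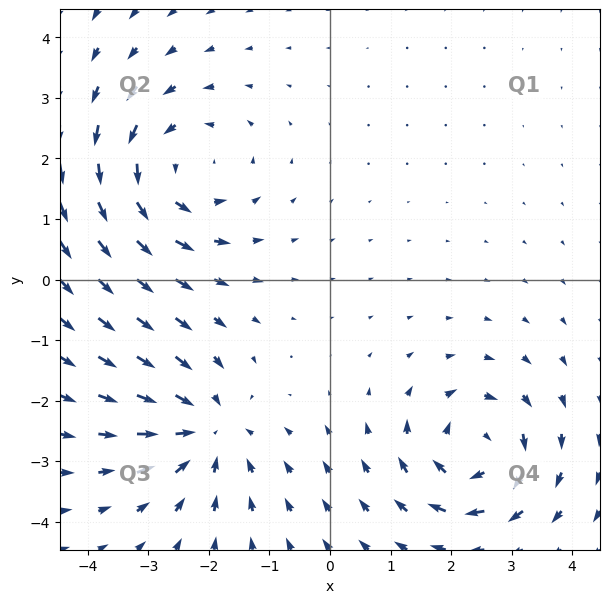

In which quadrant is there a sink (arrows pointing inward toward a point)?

The sink sits at approximately (-2.0, -2.5), which lies in quadrant Q3. The divergence there is about -4, negative as expected for a sink.

Q3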